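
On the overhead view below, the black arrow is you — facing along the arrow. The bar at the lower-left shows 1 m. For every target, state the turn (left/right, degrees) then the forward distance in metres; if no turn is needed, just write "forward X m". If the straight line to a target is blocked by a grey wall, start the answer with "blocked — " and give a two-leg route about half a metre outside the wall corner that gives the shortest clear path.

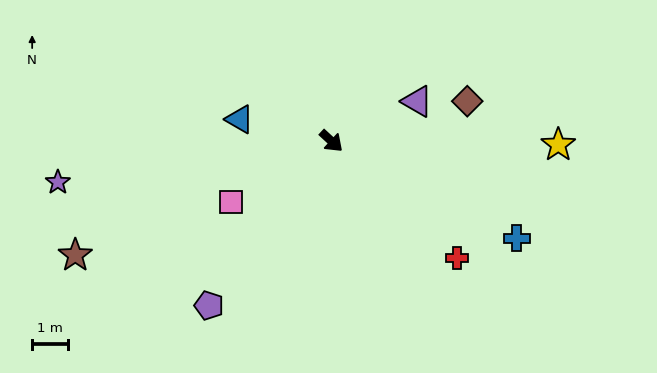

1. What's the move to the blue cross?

turn left 15°, forward 5.9 m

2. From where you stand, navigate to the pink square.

turn right 106°, forward 3.3 m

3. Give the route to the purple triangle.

turn left 68°, forward 2.6 m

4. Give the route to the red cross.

forward 4.8 m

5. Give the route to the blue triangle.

turn right 151°, forward 2.6 m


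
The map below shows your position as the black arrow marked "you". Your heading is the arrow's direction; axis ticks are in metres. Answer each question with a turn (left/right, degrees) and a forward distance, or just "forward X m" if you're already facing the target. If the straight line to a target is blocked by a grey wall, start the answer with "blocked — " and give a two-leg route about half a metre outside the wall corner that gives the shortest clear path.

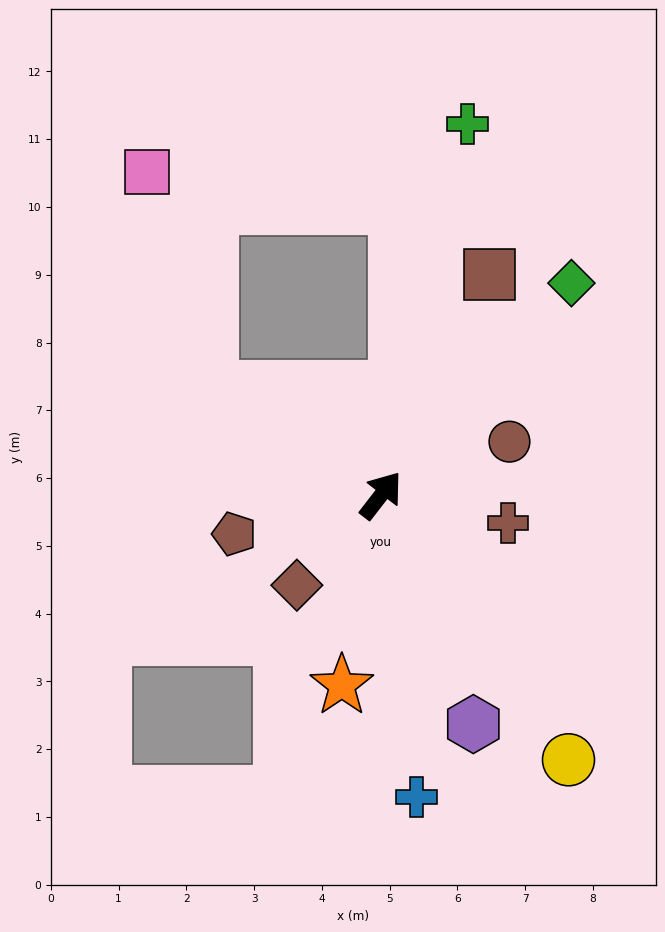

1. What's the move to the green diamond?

turn right 4°, forward 4.2 m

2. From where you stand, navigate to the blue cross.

turn right 136°, forward 4.5 m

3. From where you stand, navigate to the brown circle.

turn right 30°, forward 2.1 m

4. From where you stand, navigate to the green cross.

turn left 25°, forward 5.6 m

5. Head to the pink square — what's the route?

blocked — turn left 96°, forward 3.0 m, then turn right 42°, forward 3.3 m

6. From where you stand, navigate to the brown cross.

turn right 65°, forward 1.9 m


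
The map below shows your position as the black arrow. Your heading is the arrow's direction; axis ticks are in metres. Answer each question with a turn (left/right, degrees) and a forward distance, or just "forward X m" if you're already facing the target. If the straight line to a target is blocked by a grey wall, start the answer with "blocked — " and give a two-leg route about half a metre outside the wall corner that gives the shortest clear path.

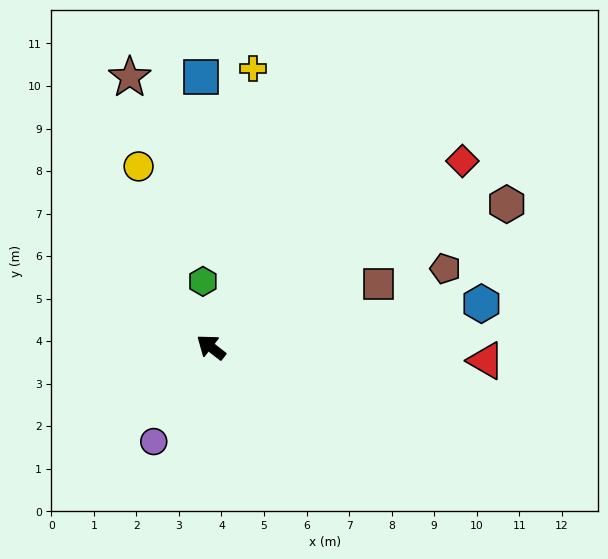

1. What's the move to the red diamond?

turn right 106°, forward 7.4 m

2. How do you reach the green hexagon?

turn right 45°, forward 1.6 m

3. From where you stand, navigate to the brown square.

turn right 121°, forward 4.2 m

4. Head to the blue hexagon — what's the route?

turn right 133°, forward 6.4 m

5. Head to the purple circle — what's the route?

turn left 97°, forward 2.6 m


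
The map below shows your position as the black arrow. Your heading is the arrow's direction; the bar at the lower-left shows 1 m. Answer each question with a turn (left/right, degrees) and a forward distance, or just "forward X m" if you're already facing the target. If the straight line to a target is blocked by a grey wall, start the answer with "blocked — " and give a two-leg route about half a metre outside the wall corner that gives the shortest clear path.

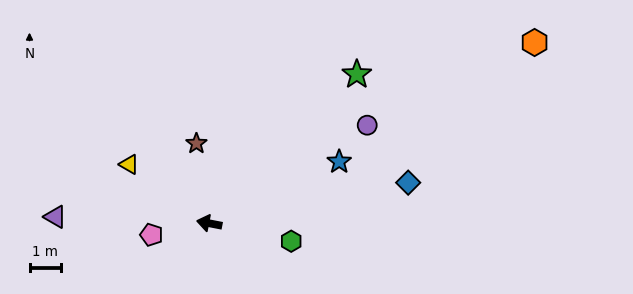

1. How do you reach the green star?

turn right 124°, forward 6.7 m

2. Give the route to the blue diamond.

turn right 157°, forward 6.5 m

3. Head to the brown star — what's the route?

turn right 70°, forward 2.6 m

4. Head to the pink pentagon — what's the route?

turn left 22°, forward 1.9 m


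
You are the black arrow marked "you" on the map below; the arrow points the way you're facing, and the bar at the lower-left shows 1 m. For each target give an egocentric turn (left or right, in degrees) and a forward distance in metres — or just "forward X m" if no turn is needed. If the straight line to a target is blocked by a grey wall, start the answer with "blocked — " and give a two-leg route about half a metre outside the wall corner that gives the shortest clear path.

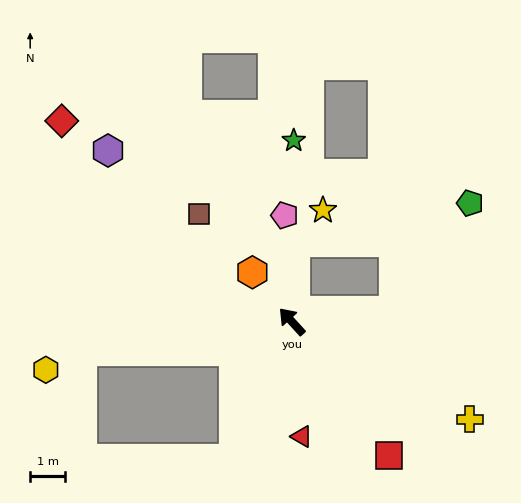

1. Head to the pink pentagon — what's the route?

turn right 39°, forward 3.0 m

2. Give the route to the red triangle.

turn left 143°, forward 3.3 m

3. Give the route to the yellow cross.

turn right 161°, forward 5.8 m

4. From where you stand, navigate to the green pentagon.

blocked — turn right 126°, forward 2.9 m, then turn left 48°, forward 3.8 m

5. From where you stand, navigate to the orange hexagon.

turn right 4°, forward 1.8 m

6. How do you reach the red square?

turn left 174°, forward 4.7 m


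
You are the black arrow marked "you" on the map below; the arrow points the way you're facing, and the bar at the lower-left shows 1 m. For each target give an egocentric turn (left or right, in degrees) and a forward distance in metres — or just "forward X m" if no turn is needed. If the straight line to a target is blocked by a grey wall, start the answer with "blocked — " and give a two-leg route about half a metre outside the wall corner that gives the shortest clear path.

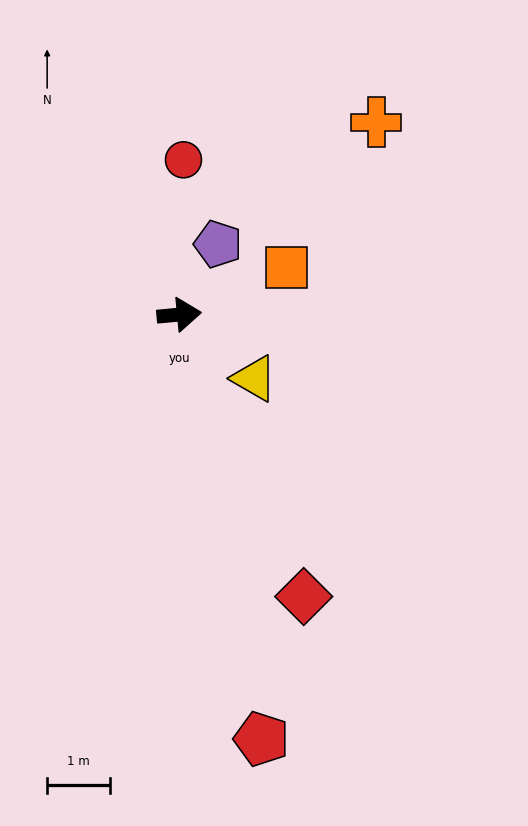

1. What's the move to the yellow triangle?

turn right 46°, forward 1.6 m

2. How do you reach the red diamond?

turn right 72°, forward 4.9 m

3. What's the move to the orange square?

turn left 18°, forward 1.9 m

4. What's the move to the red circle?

turn left 83°, forward 2.5 m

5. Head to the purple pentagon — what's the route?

turn left 56°, forward 1.3 m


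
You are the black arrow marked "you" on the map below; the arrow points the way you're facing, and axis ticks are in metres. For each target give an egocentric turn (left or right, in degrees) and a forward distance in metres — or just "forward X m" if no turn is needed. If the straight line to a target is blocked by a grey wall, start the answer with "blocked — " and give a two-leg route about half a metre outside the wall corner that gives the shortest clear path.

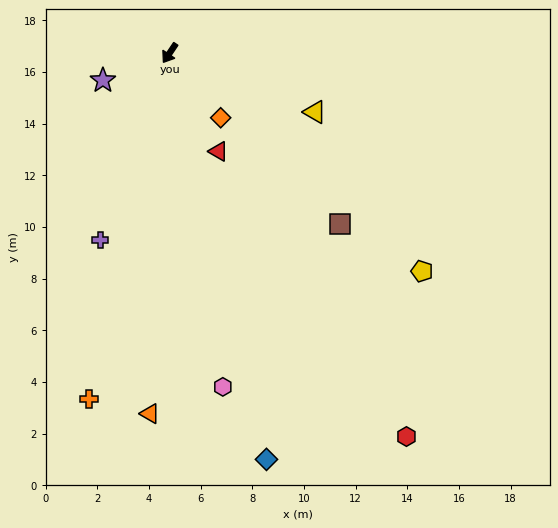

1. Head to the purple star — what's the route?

turn right 34°, forward 2.8 m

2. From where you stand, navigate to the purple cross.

turn left 14°, forward 7.7 m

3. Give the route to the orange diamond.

turn left 72°, forward 3.2 m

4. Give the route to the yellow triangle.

turn left 102°, forward 6.1 m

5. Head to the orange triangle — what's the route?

turn left 31°, forward 14.0 m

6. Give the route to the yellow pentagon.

turn left 83°, forward 12.9 m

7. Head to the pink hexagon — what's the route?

turn left 43°, forward 13.1 m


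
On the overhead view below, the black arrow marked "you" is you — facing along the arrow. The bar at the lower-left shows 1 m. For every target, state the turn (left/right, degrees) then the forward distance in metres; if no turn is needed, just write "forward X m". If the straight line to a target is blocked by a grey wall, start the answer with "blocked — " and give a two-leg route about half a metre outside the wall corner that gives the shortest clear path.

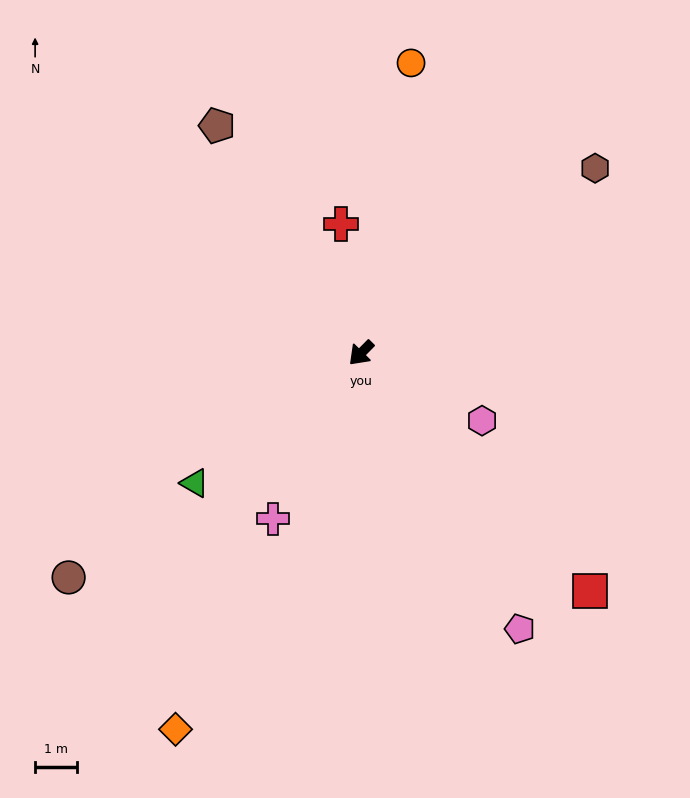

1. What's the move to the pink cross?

turn left 17°, forward 4.5 m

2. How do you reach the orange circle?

turn right 145°, forward 7.0 m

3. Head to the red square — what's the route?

turn left 88°, forward 7.9 m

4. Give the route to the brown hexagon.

turn left 173°, forward 7.1 m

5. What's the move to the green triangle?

turn right 7°, forward 5.0 m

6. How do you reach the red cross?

turn right 127°, forward 3.1 m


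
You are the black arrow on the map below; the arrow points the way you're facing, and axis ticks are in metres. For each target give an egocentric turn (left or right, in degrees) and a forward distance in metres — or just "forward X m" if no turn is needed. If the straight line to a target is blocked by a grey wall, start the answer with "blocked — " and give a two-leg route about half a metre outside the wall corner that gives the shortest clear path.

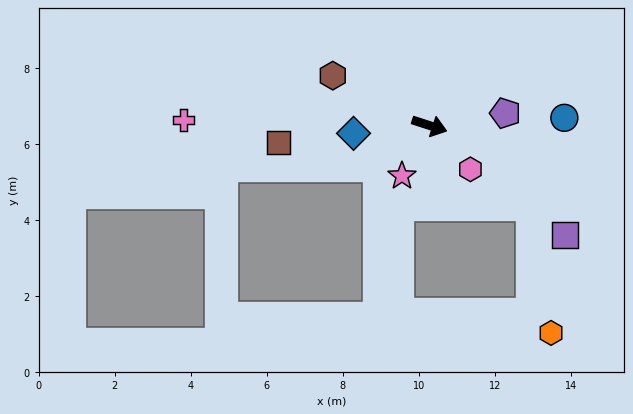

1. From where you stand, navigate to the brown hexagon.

turn left 171°, forward 2.9 m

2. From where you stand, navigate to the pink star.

turn right 101°, forward 1.5 m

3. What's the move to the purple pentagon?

turn left 27°, forward 2.0 m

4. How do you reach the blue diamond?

turn right 156°, forward 2.0 m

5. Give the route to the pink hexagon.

turn right 29°, forward 1.6 m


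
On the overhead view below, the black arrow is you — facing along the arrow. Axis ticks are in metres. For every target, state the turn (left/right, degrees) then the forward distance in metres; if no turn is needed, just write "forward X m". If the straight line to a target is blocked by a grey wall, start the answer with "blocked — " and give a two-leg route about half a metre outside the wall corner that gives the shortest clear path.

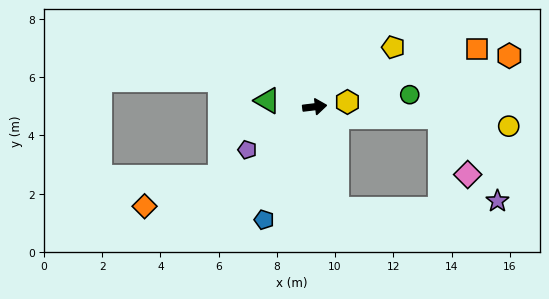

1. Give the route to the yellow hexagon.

forward 1.1 m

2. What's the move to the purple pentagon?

turn right 154°, forward 2.7 m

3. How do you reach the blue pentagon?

turn right 121°, forward 4.3 m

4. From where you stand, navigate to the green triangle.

turn left 166°, forward 1.6 m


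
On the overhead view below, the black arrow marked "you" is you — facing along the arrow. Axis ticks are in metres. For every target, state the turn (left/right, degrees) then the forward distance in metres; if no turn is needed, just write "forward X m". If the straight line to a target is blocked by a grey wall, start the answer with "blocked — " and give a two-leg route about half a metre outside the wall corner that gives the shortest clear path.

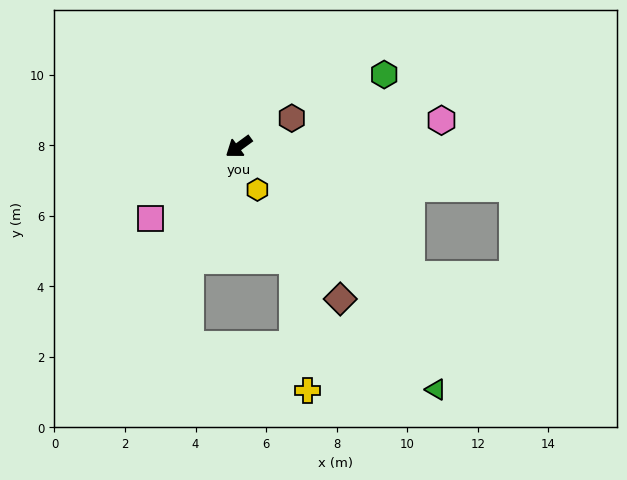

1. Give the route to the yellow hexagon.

turn left 77°, forward 1.3 m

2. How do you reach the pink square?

turn left 3°, forward 3.2 m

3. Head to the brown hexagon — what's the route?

turn left 172°, forward 1.7 m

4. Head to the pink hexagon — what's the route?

turn left 151°, forward 5.8 m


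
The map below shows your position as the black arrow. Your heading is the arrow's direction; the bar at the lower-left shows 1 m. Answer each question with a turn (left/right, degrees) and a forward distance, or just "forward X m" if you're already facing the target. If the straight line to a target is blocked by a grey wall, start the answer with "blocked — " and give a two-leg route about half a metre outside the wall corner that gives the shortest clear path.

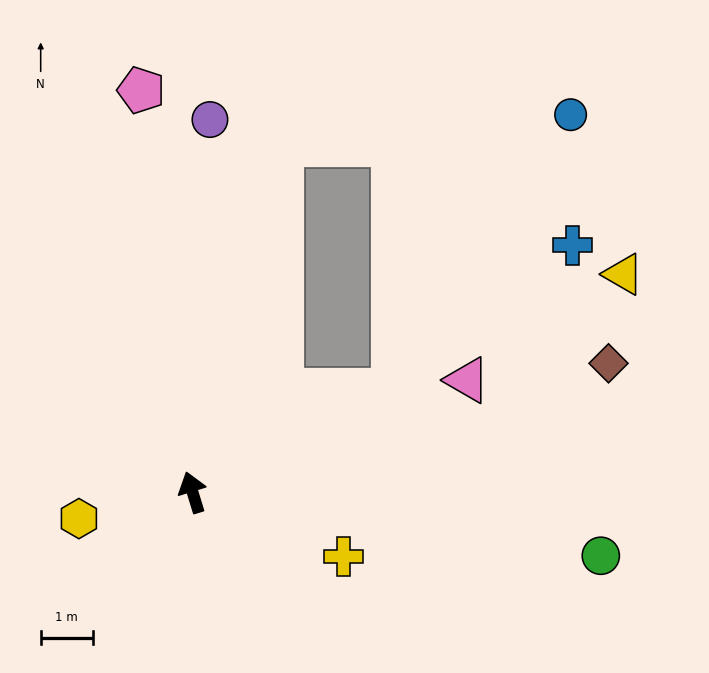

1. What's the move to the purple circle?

turn right 20°, forward 7.2 m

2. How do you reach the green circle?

turn right 116°, forward 7.9 m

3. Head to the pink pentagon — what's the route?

turn right 10°, forward 7.8 m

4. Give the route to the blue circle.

blocked — turn right 80°, forward 4.3 m, then turn left 30°, forward 6.3 m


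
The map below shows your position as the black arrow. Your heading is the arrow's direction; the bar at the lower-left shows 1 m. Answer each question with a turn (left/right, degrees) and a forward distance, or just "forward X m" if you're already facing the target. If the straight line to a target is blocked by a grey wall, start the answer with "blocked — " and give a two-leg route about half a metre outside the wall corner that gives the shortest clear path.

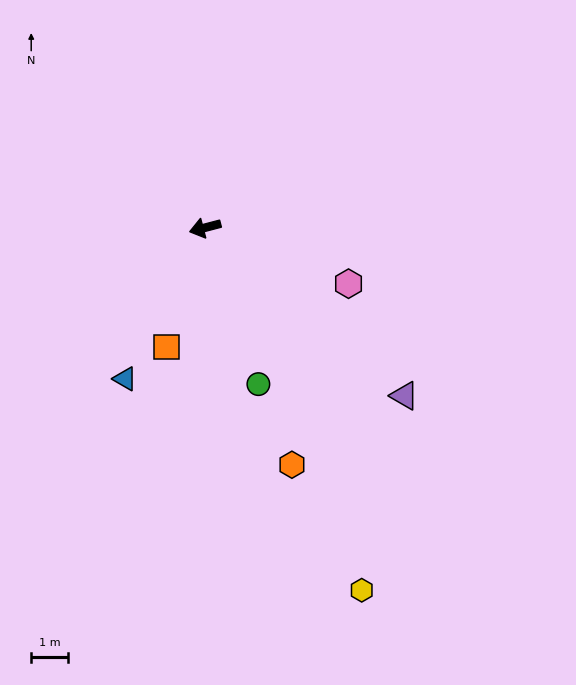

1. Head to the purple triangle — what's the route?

turn left 125°, forward 7.1 m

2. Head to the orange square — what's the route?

turn left 57°, forward 3.4 m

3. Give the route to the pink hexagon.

turn left 144°, forward 4.2 m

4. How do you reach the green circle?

turn left 94°, forward 4.5 m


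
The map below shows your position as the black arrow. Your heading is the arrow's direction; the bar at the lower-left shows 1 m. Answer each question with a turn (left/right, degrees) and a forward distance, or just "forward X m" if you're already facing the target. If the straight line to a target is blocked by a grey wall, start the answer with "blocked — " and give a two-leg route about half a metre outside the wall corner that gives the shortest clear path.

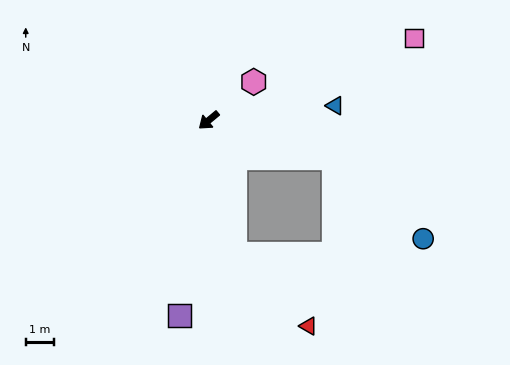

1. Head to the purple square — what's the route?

turn left 42°, forward 7.0 m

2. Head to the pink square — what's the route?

turn left 162°, forward 7.9 m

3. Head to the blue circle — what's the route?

blocked — turn left 123°, forward 4.7 m, then turn right 25°, forward 4.3 m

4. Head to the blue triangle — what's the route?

turn left 147°, forward 4.5 m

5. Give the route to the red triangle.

blocked — turn left 62°, forward 4.9 m, then turn left 33°, forward 3.7 m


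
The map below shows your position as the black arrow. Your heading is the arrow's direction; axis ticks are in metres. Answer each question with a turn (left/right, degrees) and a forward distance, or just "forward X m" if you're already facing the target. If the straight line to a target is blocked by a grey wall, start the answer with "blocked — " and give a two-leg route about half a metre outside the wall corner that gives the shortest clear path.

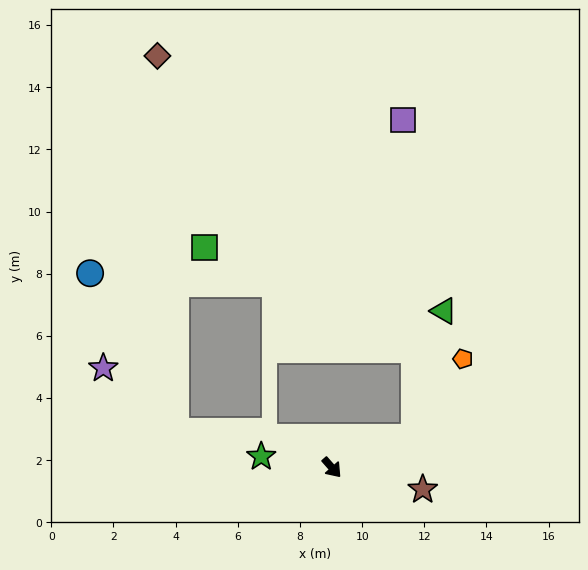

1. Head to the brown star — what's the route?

turn left 35°, forward 3.0 m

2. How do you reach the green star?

turn right 140°, forward 2.3 m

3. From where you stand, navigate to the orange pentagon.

blocked — turn left 69°, forward 2.8 m, then turn left 37°, forward 3.0 m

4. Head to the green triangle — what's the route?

blocked — turn left 69°, forward 2.8 m, then turn left 56°, forward 4.2 m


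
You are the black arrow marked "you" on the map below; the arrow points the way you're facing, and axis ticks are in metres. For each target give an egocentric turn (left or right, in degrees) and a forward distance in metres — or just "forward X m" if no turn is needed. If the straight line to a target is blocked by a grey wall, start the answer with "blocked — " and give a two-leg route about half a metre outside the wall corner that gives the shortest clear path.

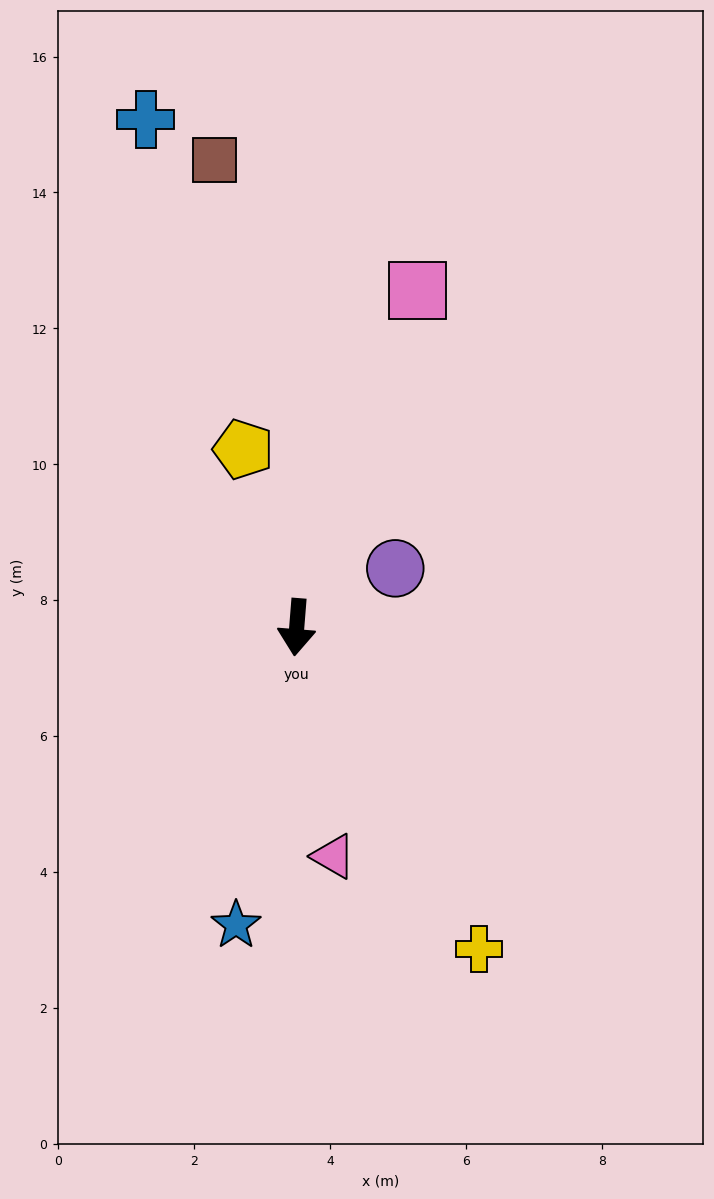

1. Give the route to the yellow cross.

turn left 34°, forward 5.4 m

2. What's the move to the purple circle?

turn left 125°, forward 1.7 m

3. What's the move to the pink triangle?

turn left 14°, forward 3.4 m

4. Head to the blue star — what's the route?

turn right 7°, forward 4.5 m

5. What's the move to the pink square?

turn left 165°, forward 5.3 m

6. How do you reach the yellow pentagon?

turn right 159°, forward 2.7 m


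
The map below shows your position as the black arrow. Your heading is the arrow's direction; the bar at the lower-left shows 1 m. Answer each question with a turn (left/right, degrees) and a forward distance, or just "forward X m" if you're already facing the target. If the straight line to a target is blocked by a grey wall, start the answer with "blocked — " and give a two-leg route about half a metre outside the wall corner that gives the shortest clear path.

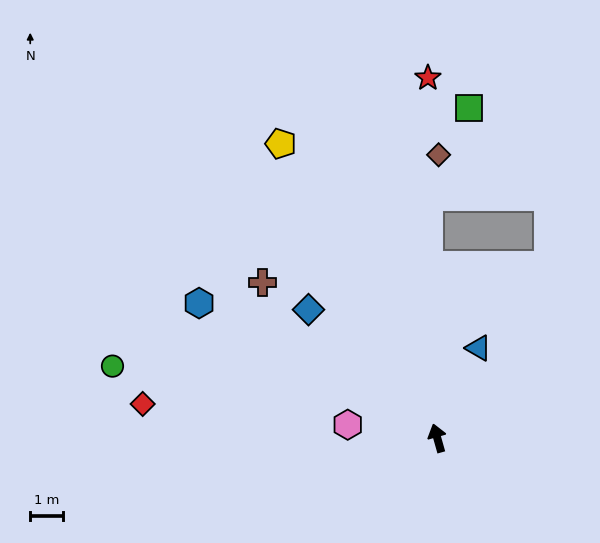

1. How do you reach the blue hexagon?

turn left 45°, forward 8.3 m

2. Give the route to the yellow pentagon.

turn left 12°, forward 10.1 m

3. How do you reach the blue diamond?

turn left 29°, forward 5.5 m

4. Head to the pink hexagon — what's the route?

turn left 66°, forward 2.8 m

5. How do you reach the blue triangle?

turn right 40°, forward 3.0 m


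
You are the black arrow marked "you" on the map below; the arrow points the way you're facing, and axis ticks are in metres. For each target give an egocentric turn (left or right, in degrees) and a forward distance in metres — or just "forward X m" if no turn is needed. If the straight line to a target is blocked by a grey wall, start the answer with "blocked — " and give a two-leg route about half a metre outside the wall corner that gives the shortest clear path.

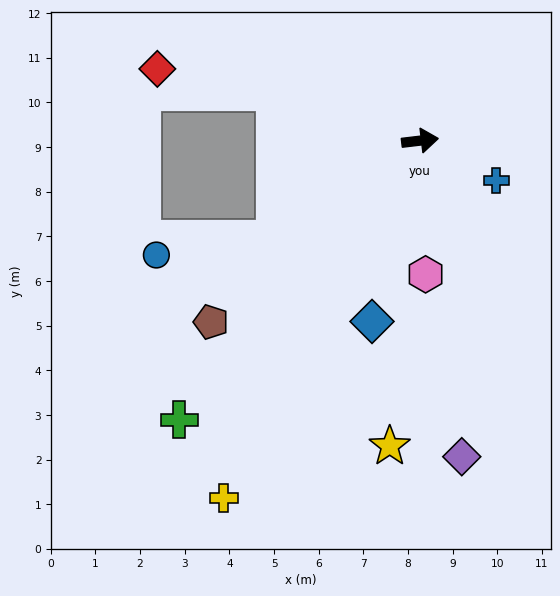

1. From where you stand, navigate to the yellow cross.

turn right 126°, forward 9.1 m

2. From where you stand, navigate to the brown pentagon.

turn right 146°, forward 6.2 m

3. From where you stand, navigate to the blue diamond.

turn right 112°, forward 4.2 m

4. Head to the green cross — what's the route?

turn right 138°, forward 8.3 m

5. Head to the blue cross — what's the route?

turn right 35°, forward 1.9 m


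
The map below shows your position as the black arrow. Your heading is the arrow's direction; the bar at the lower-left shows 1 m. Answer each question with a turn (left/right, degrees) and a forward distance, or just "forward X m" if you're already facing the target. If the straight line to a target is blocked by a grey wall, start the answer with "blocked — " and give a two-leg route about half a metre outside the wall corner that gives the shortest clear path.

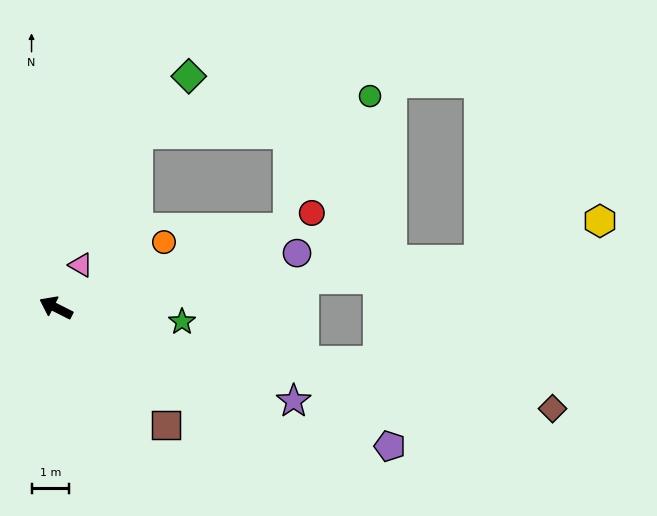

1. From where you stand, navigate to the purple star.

turn right 175°, forward 6.8 m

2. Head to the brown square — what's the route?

turn left 160°, forward 4.3 m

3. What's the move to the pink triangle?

turn right 93°, forward 1.3 m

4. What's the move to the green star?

turn right 160°, forward 3.4 m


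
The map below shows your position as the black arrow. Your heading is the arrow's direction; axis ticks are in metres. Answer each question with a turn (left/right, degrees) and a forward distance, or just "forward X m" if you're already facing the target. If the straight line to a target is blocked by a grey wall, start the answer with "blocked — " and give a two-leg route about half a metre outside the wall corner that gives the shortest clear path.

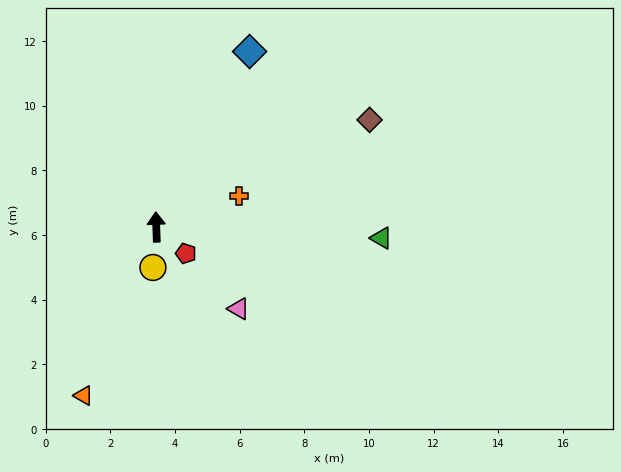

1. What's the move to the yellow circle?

turn left 173°, forward 1.3 m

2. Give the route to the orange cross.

turn right 72°, forward 2.7 m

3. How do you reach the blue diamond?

turn right 30°, forward 6.1 m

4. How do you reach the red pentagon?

turn right 134°, forward 1.2 m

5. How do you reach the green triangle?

turn right 95°, forward 7.0 m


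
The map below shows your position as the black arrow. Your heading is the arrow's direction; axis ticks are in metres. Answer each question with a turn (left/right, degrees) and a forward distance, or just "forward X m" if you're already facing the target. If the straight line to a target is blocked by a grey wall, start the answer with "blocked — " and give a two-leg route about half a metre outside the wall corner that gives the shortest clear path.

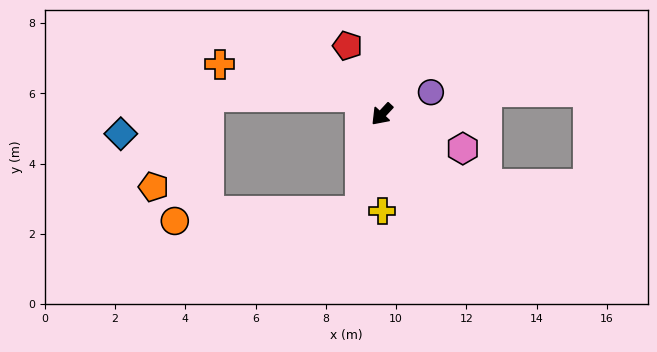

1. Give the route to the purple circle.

turn left 157°, forward 1.5 m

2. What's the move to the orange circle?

blocked — turn left 30°, forward 2.8 m, then turn right 74°, forward 5.3 m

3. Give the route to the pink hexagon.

turn left 110°, forward 2.5 m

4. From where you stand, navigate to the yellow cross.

turn left 43°, forward 2.8 m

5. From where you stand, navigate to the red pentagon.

turn right 110°, forward 2.2 m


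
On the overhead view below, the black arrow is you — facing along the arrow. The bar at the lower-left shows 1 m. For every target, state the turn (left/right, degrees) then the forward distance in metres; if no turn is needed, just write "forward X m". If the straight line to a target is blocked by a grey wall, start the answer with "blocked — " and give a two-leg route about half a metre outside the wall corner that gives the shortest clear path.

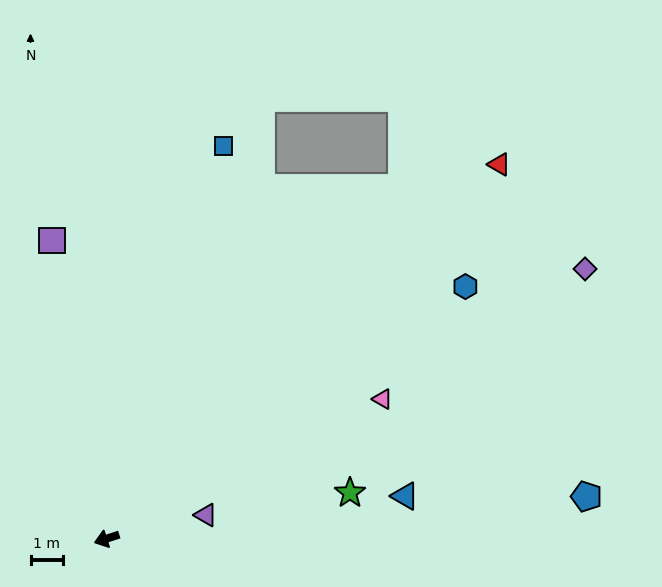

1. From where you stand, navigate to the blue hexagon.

turn right 163°, forward 13.6 m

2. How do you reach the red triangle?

turn right 154°, forward 16.8 m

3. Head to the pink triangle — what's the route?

turn right 171°, forward 9.6 m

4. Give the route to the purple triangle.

turn left 175°, forward 3.2 m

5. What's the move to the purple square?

turn right 98°, forward 9.4 m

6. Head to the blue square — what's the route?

turn right 125°, forward 12.7 m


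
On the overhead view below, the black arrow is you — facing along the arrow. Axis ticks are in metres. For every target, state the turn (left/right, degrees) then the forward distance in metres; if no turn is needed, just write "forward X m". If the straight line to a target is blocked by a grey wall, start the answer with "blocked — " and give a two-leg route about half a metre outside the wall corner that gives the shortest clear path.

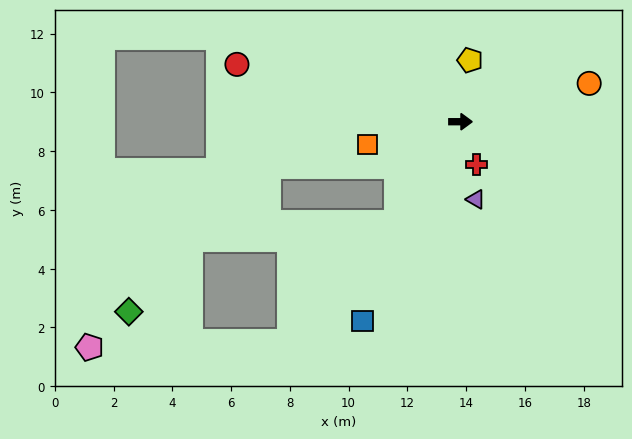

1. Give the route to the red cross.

turn right 70°, forward 1.6 m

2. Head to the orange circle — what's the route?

turn left 17°, forward 4.6 m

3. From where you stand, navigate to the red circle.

turn left 166°, forward 7.9 m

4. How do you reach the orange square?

turn right 166°, forward 3.3 m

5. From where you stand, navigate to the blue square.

turn right 116°, forward 7.6 m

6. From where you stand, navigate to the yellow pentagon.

turn left 81°, forward 2.1 m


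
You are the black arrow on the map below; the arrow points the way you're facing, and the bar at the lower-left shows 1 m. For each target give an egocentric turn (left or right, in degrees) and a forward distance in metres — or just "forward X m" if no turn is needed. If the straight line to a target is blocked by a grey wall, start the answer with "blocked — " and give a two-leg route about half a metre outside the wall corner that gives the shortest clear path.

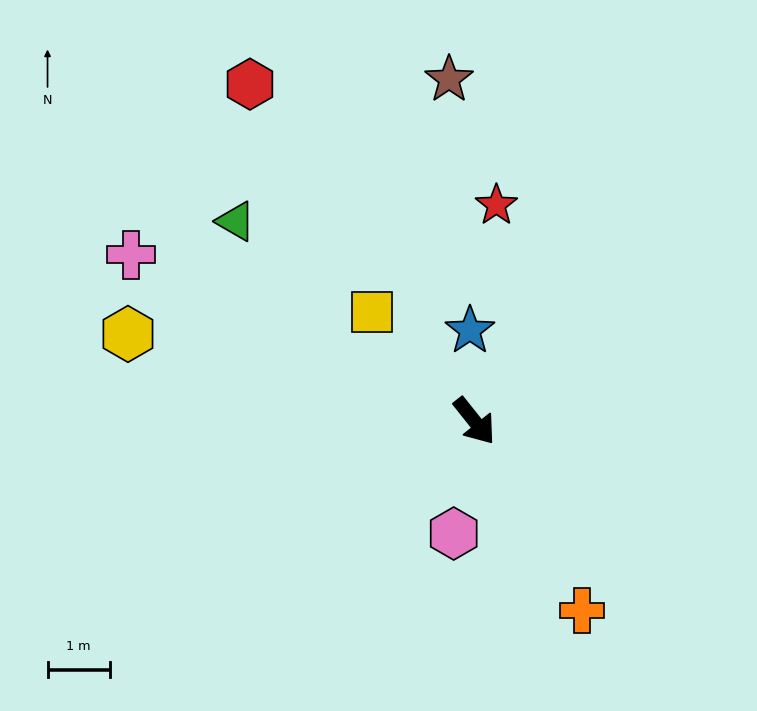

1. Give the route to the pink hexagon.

turn right 49°, forward 1.8 m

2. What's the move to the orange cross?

turn right 9°, forward 3.5 m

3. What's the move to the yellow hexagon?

turn right 143°, forward 5.7 m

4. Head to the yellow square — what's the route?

turn right 175°, forward 2.4 m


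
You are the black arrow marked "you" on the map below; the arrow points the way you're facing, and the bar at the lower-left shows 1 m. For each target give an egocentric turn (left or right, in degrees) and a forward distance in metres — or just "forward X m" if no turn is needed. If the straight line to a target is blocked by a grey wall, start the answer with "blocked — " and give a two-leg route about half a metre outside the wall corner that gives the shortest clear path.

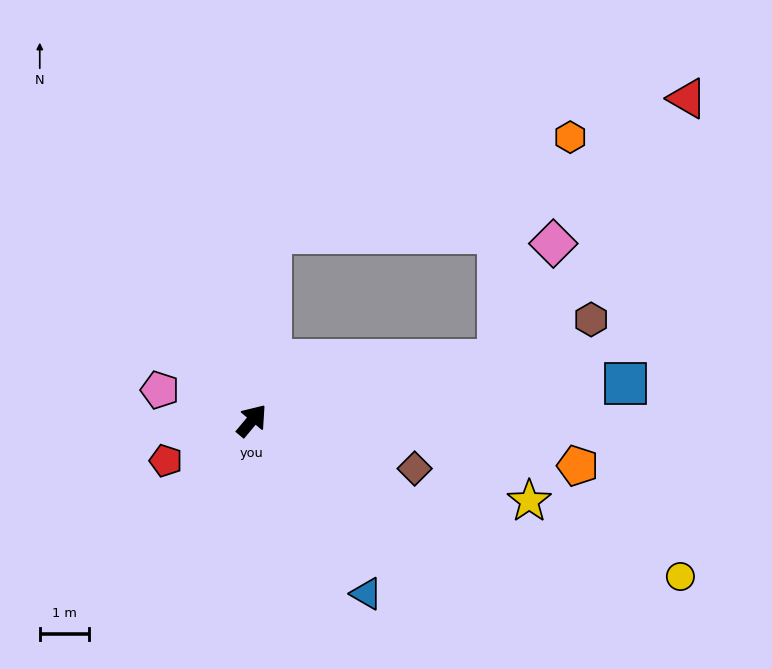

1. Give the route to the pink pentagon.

turn left 112°, forward 2.0 m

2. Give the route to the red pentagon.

turn left 155°, forward 1.9 m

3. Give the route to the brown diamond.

turn right 67°, forward 3.5 m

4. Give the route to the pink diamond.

blocked — turn right 36°, forward 5.2 m, then turn left 51°, forward 2.6 m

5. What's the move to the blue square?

turn right 44°, forward 7.6 m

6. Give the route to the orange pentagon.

turn right 58°, forward 6.7 m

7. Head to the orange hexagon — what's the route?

blocked — turn left 34°, forward 3.8 m, then turn right 66°, forward 6.4 m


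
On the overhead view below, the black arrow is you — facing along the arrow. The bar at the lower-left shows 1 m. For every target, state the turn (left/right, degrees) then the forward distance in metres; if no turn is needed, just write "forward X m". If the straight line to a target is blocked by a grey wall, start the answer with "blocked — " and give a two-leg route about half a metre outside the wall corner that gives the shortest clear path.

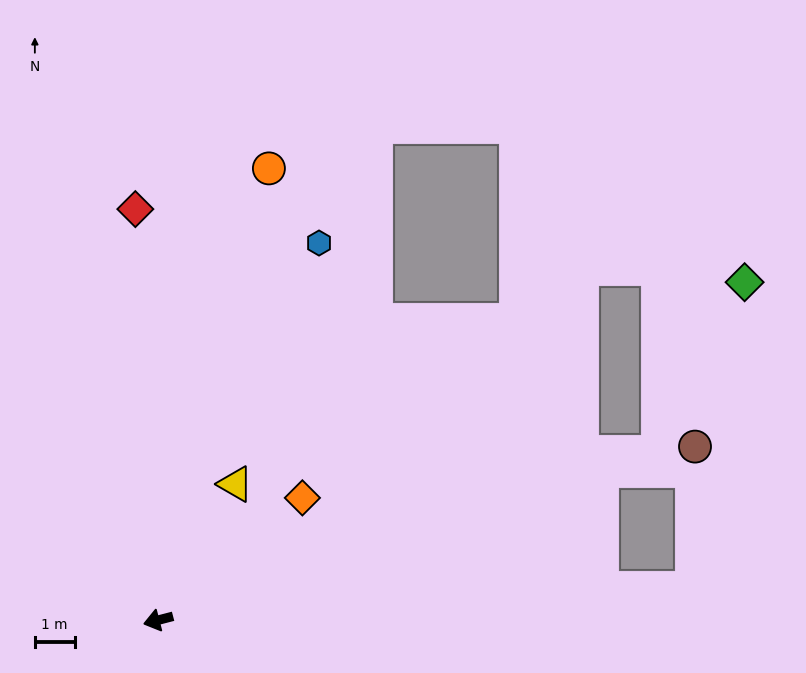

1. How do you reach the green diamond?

blocked — turn right 176°, forward 13.3 m, then turn left 44°, forward 4.8 m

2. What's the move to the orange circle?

turn right 118°, forward 11.7 m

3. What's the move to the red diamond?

turn right 101°, forward 10.3 m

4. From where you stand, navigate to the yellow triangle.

turn right 134°, forward 3.9 m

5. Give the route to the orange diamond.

turn right 154°, forward 4.8 m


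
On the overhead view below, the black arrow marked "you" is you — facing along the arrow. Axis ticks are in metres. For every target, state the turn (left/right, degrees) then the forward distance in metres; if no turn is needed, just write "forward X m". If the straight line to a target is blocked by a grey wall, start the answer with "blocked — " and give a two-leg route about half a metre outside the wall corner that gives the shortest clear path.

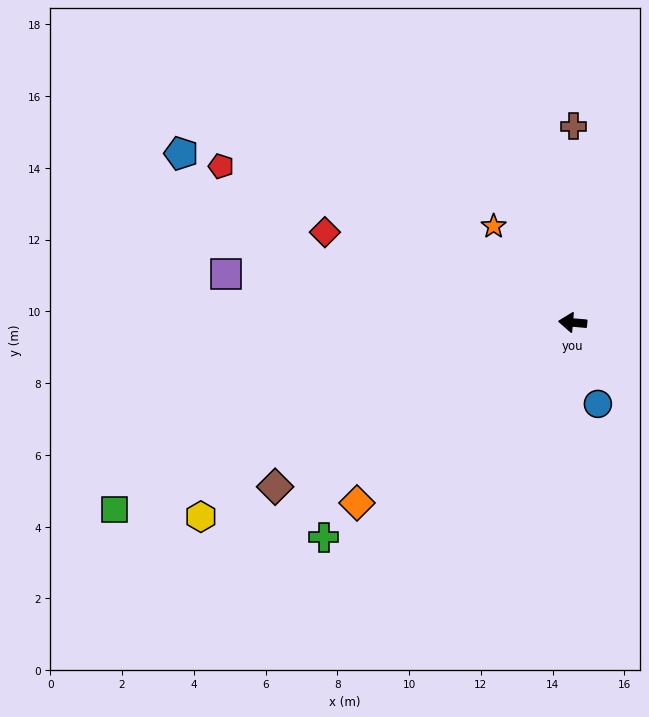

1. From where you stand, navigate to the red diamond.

turn right 15°, forward 7.3 m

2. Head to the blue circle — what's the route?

turn left 112°, forward 2.4 m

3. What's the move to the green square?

turn left 27°, forward 13.8 m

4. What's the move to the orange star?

turn right 46°, forward 3.5 m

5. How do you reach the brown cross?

turn right 85°, forward 5.5 m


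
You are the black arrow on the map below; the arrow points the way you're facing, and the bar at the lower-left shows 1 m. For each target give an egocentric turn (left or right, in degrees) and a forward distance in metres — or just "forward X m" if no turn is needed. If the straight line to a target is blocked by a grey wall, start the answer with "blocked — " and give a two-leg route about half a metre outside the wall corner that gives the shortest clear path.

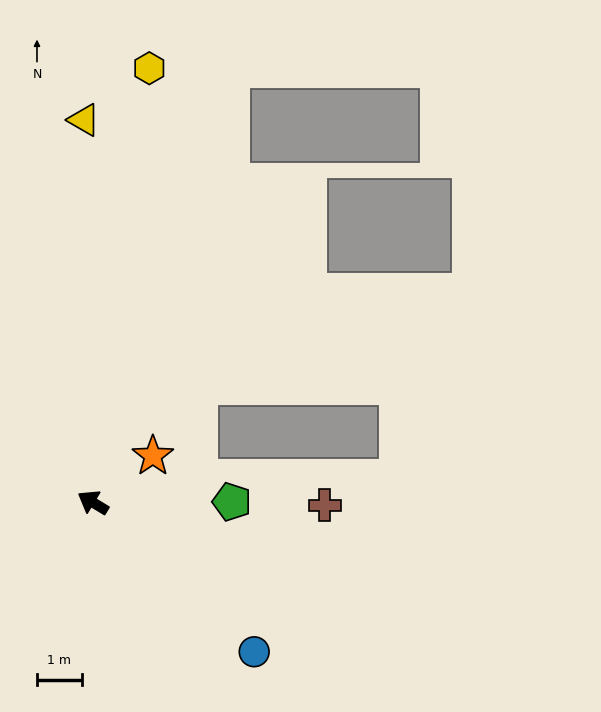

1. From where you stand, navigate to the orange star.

turn right 111°, forward 1.7 m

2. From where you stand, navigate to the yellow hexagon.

turn right 66°, forward 9.7 m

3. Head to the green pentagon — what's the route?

turn right 149°, forward 3.1 m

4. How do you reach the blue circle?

turn left 168°, forward 4.9 m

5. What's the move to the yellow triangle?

turn right 57°, forward 8.5 m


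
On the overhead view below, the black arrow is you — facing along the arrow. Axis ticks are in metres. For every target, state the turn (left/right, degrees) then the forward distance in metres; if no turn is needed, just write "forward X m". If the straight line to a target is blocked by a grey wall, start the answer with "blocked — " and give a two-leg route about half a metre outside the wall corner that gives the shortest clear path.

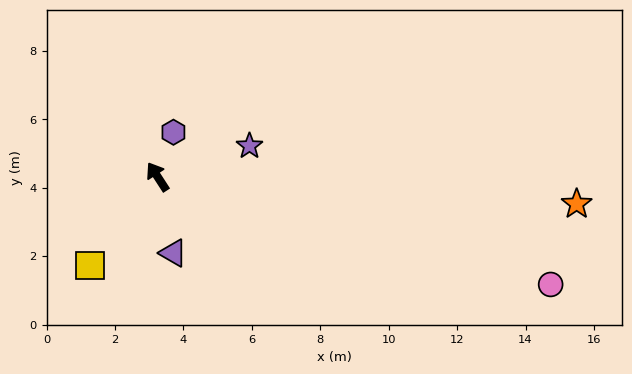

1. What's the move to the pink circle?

turn right 138°, forward 11.9 m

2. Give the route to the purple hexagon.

turn right 53°, forward 1.4 m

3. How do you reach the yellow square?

turn left 110°, forward 3.3 m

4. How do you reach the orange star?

turn right 127°, forward 12.3 m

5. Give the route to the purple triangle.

turn left 159°, forward 2.3 m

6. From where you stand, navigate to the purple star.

turn right 104°, forward 2.8 m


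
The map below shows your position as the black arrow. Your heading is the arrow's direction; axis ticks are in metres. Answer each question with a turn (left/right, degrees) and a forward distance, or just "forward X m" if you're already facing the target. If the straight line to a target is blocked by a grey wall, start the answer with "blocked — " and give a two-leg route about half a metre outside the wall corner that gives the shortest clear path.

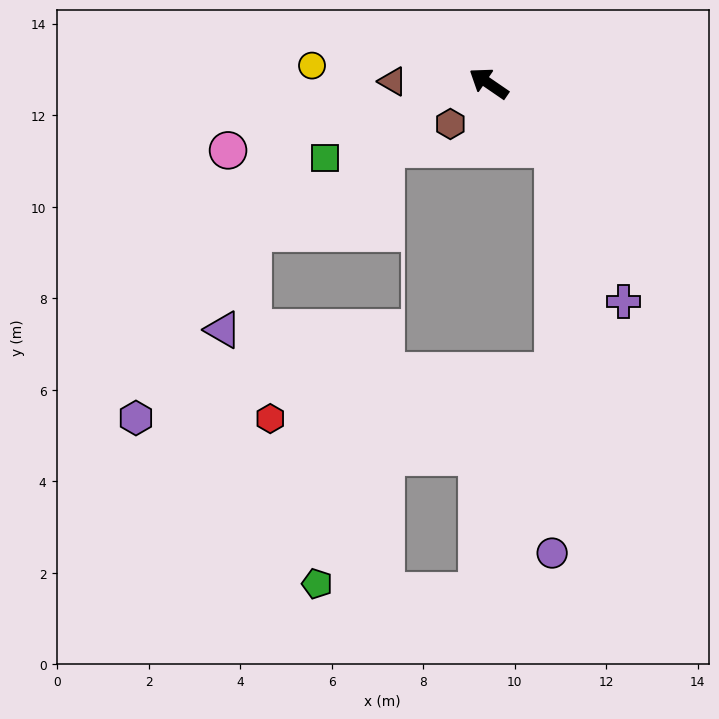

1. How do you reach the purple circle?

blocked — turn left 169°, forward 2.0 m, then turn right 45°, forward 8.8 m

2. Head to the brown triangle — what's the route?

turn left 33°, forward 2.1 m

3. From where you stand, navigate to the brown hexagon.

turn left 81°, forward 1.2 m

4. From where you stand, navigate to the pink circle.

turn left 49°, forward 5.9 m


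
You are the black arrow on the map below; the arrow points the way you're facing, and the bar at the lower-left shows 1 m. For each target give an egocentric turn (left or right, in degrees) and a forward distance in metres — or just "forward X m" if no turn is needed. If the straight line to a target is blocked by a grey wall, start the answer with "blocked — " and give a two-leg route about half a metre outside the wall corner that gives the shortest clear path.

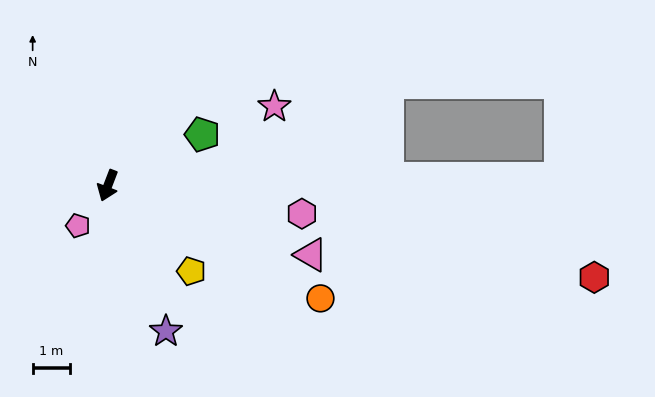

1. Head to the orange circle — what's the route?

turn left 83°, forward 6.4 m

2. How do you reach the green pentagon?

turn left 139°, forward 2.9 m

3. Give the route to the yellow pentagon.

turn left 65°, forward 3.2 m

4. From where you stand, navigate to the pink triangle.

turn left 92°, forward 5.7 m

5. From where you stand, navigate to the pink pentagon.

turn right 16°, forward 1.3 m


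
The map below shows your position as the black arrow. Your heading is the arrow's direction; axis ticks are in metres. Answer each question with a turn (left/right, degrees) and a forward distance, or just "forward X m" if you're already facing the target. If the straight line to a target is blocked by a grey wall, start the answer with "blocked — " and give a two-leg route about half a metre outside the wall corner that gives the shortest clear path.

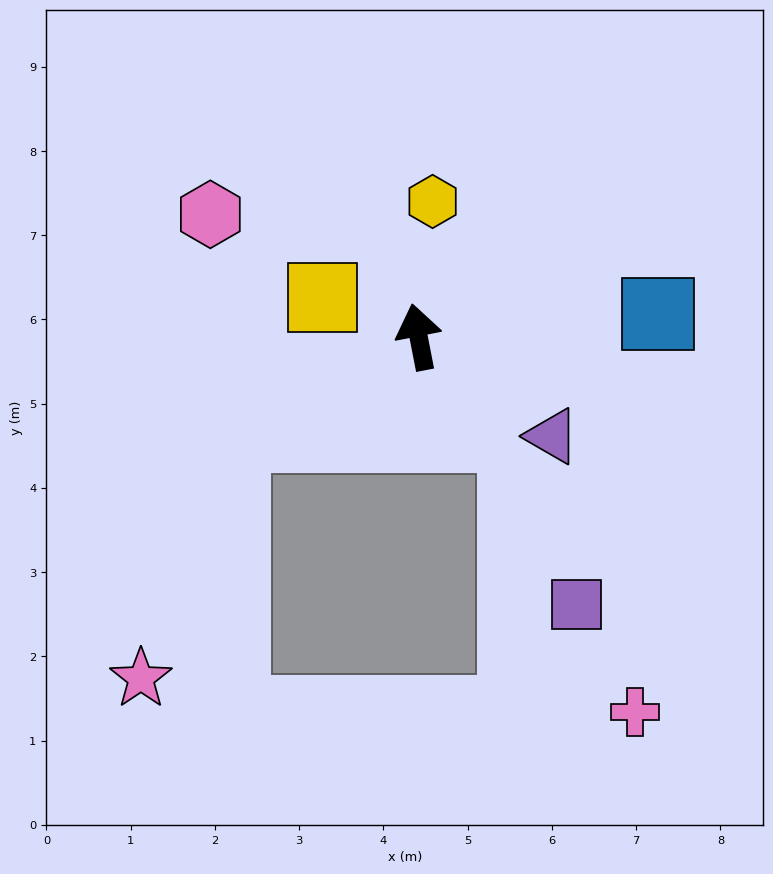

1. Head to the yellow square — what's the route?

turn left 57°, forward 1.2 m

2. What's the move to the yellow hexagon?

turn right 17°, forward 1.6 m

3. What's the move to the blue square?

turn right 96°, forward 2.9 m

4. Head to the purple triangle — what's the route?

turn right 138°, forward 2.0 m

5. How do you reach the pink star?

blocked — turn left 107°, forward 2.5 m, then turn left 41°, forward 3.1 m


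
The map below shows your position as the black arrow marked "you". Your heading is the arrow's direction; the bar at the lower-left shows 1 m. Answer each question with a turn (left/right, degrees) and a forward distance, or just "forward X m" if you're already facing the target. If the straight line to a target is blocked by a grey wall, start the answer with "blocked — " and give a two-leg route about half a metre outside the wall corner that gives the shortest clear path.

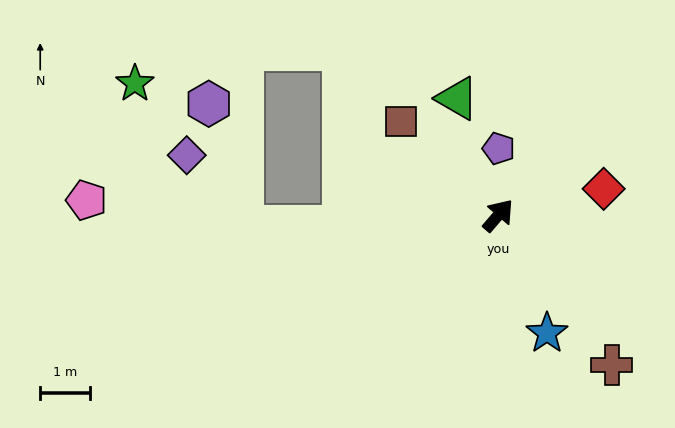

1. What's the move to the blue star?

turn right 117°, forward 2.5 m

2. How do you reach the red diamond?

turn right 35°, forward 2.2 m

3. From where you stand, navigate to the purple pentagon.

turn left 40°, forward 1.3 m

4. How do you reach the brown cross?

turn right 102°, forward 3.7 m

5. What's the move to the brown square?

turn left 87°, forward 2.7 m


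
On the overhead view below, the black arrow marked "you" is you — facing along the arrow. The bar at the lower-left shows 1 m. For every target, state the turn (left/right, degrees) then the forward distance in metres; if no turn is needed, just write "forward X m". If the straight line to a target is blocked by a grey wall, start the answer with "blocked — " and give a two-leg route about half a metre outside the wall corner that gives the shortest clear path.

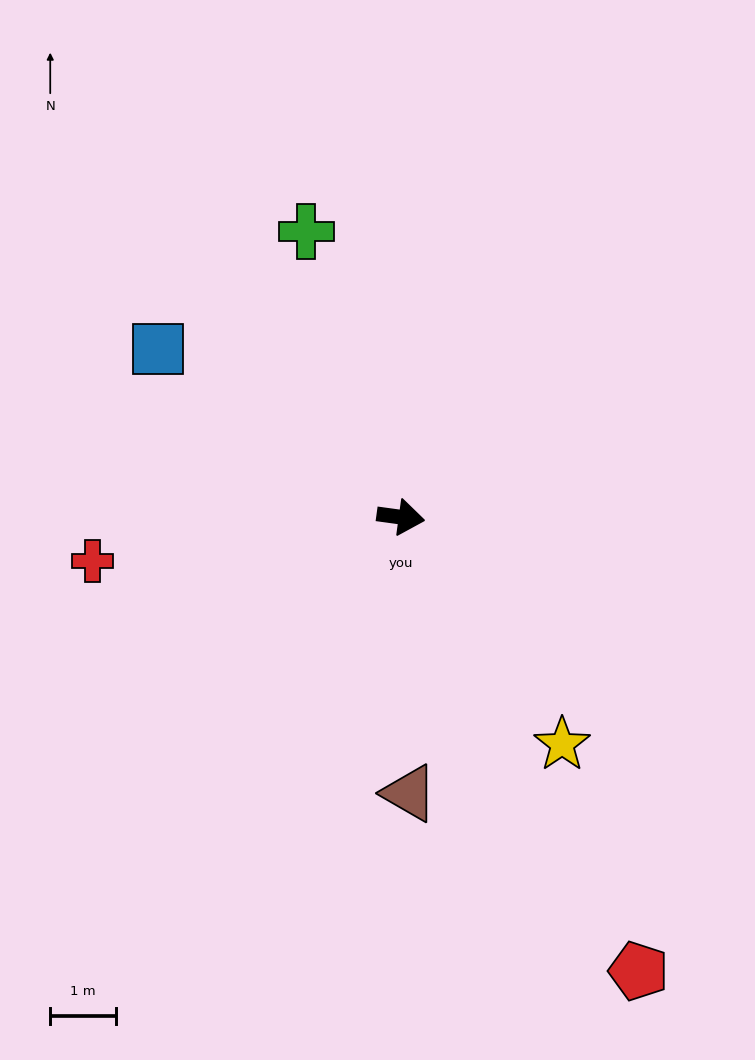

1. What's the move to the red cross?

turn right 164°, forward 4.7 m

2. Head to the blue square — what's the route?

turn left 153°, forward 4.5 m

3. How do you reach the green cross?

turn left 116°, forward 4.6 m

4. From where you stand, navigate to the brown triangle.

turn right 80°, forward 4.2 m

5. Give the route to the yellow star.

turn right 47°, forward 4.2 m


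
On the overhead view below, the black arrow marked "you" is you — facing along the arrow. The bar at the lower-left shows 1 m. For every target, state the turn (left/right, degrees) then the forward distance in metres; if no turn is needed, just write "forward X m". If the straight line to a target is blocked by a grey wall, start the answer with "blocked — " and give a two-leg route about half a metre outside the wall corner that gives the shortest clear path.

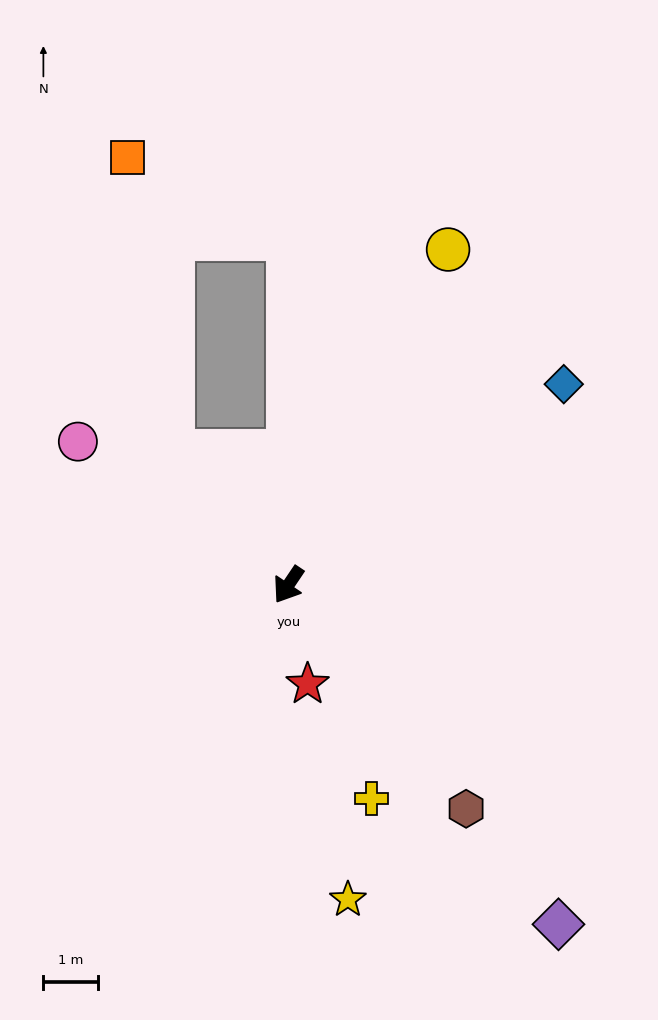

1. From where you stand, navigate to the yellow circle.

turn right 172°, forward 6.8 m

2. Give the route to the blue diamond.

turn left 160°, forward 6.2 m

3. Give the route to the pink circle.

turn right 90°, forward 4.6 m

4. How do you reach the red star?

turn left 45°, forward 1.8 m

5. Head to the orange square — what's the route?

blocked — turn right 105°, forward 3.2 m, then turn right 33°, forward 5.4 m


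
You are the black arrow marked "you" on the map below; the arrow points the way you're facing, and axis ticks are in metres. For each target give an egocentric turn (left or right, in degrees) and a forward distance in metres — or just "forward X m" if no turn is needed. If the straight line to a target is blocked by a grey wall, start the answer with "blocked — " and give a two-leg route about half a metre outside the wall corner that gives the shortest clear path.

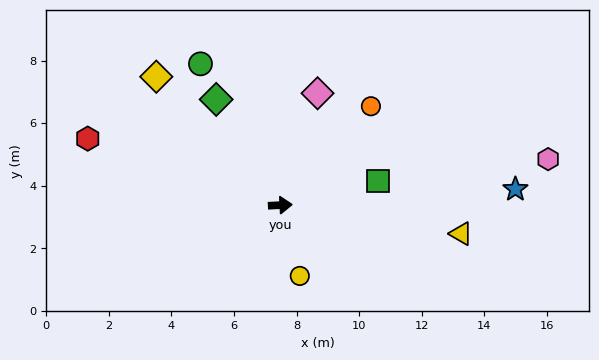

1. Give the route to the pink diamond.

turn left 69°, forward 3.8 m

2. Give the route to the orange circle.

turn left 45°, forward 4.3 m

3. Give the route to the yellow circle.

turn right 78°, forward 2.3 m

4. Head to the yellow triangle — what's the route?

turn right 12°, forward 5.8 m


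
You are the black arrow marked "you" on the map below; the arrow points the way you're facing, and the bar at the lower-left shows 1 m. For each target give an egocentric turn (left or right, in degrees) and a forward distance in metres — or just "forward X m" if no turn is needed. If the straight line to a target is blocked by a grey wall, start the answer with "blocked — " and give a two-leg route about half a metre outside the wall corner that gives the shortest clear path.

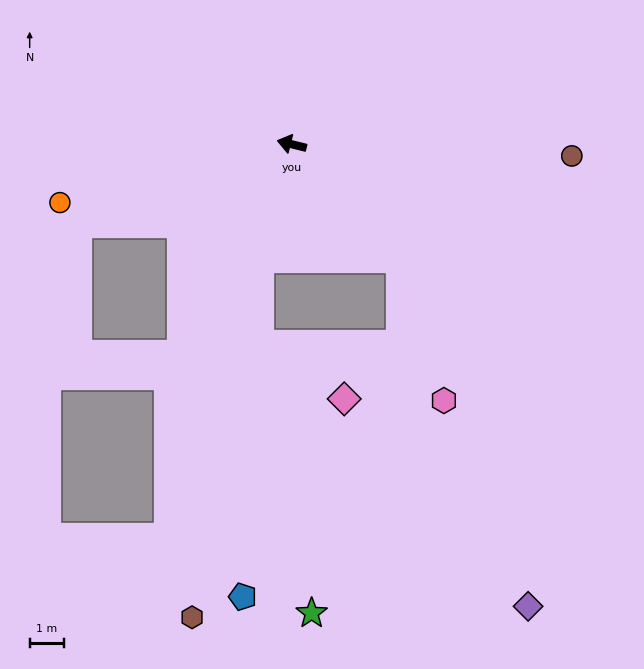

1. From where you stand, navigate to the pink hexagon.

blocked — turn left 148°, forward 4.5 m, then turn right 27°, forward 4.3 m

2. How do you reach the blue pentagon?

blocked — turn left 88°, forward 3.4 m, then turn left 13°, forward 9.8 m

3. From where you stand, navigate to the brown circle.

turn right 168°, forward 8.1 m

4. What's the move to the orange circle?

turn left 28°, forward 6.9 m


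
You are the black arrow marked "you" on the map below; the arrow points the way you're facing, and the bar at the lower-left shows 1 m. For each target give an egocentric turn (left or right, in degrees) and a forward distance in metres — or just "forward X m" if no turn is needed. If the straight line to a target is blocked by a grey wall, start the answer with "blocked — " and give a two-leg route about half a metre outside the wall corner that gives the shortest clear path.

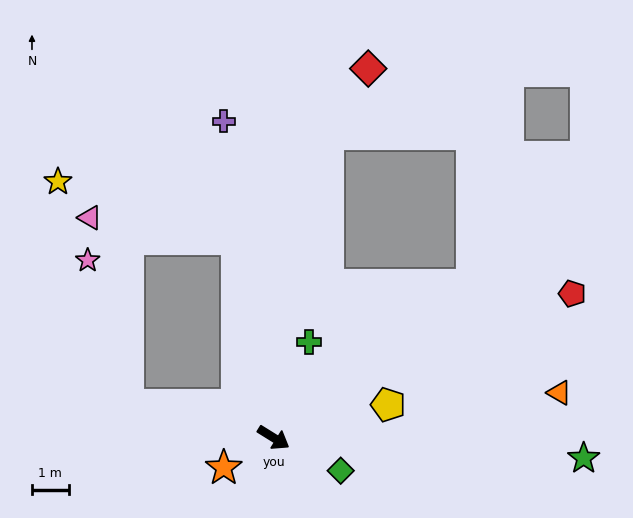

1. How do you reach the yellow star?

blocked — turn left 132°, forward 5.5 m, then turn left 62°, forward 5.1 m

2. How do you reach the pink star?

blocked — turn right 161°, forward 4.0 m, then turn right 61°, forward 4.1 m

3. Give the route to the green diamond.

turn left 6°, forward 2.0 m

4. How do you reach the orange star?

turn right 117°, forward 1.6 m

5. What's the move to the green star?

turn left 28°, forward 8.4 m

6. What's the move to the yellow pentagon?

turn left 48°, forward 3.2 m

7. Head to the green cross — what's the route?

turn left 102°, forward 2.8 m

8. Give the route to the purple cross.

turn left 131°, forward 8.7 m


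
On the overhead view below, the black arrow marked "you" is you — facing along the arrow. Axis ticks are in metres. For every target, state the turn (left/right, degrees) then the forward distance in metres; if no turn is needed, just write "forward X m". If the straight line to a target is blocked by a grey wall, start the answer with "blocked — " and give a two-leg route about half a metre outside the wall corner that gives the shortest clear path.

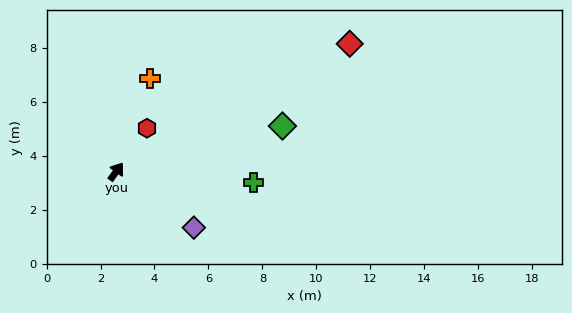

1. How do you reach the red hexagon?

forward 2.0 m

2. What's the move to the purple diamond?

turn right 90°, forward 3.5 m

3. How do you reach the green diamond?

turn right 39°, forward 6.4 m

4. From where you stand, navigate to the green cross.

turn right 59°, forward 5.1 m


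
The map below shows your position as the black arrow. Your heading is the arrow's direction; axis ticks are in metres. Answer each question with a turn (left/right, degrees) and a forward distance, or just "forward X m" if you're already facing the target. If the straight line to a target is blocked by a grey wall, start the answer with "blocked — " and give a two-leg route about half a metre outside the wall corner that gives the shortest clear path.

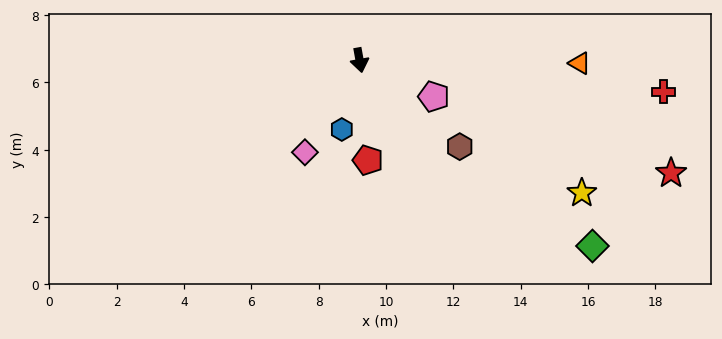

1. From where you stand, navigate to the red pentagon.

turn right 5°, forward 3.0 m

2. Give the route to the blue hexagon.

turn right 25°, forward 2.1 m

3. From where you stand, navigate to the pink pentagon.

turn left 54°, forward 2.5 m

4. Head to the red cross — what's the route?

turn left 74°, forward 9.1 m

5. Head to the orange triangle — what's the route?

turn left 79°, forward 6.5 m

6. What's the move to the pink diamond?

turn right 41°, forward 3.2 m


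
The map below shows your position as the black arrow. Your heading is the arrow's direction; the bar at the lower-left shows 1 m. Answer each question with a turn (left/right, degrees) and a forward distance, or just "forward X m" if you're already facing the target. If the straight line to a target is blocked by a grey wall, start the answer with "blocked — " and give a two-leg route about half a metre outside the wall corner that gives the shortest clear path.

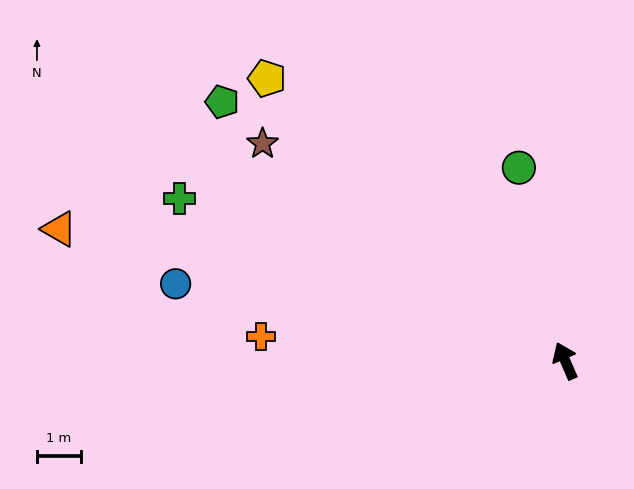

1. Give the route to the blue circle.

turn left 55°, forward 9.0 m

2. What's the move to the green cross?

turn left 44°, forward 9.5 m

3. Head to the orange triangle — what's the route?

turn left 52°, forward 11.8 m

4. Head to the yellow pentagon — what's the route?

turn left 23°, forward 9.3 m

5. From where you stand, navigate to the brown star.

turn left 31°, forward 8.4 m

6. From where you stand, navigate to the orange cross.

turn left 62°, forward 6.9 m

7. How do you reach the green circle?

turn right 10°, forward 4.5 m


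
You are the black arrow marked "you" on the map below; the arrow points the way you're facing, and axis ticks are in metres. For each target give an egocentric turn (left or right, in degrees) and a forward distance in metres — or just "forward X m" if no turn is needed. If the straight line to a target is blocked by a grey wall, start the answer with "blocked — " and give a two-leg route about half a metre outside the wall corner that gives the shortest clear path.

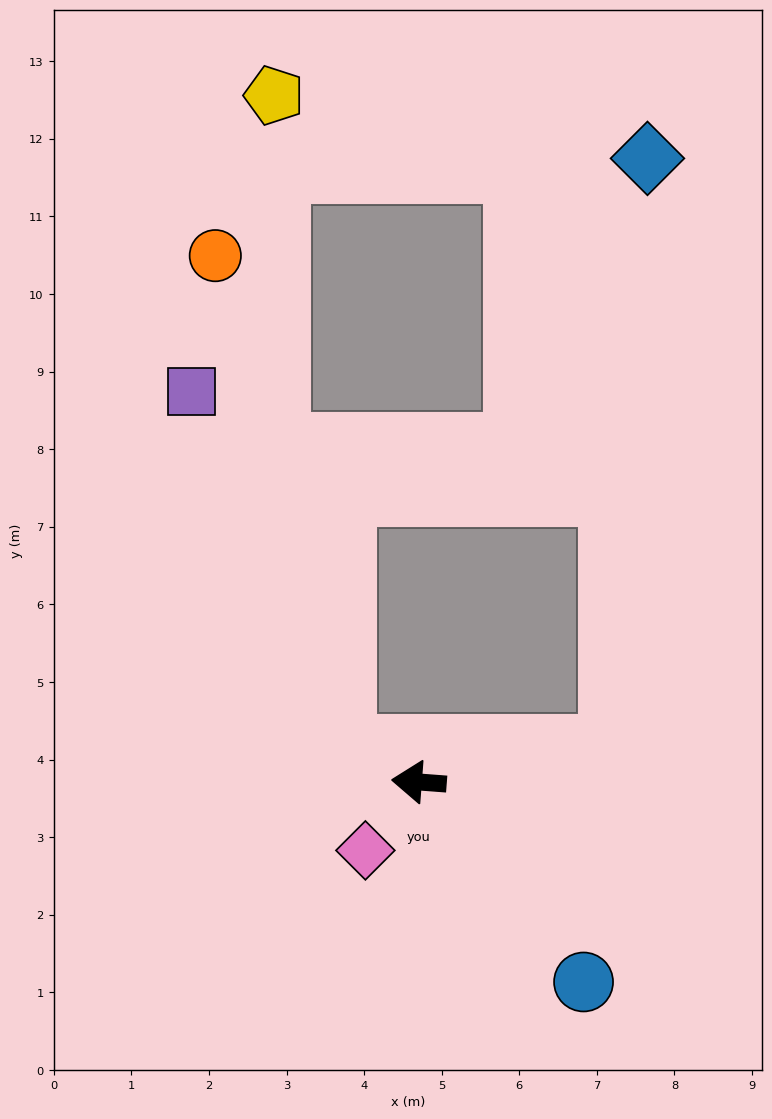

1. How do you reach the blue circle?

turn left 134°, forward 3.3 m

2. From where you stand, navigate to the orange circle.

blocked — turn right 20°, forward 1.1 m, then turn right 51°, forward 6.6 m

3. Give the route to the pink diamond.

turn left 56°, forward 1.1 m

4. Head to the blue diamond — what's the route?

blocked — turn right 166°, forward 2.5 m, then turn left 77°, forward 7.6 m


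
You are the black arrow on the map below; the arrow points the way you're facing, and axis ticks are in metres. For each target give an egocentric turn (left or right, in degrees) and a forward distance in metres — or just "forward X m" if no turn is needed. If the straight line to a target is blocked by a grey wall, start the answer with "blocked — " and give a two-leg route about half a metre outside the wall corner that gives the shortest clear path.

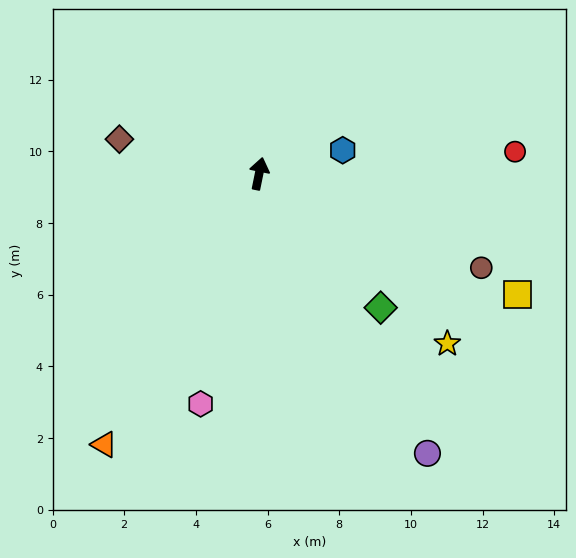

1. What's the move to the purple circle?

turn right 137°, forward 9.1 m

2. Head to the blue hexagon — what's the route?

turn right 63°, forward 2.4 m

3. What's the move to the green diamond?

turn right 126°, forward 5.1 m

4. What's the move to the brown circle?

turn right 101°, forward 6.7 m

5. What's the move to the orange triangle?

turn left 162°, forward 8.7 m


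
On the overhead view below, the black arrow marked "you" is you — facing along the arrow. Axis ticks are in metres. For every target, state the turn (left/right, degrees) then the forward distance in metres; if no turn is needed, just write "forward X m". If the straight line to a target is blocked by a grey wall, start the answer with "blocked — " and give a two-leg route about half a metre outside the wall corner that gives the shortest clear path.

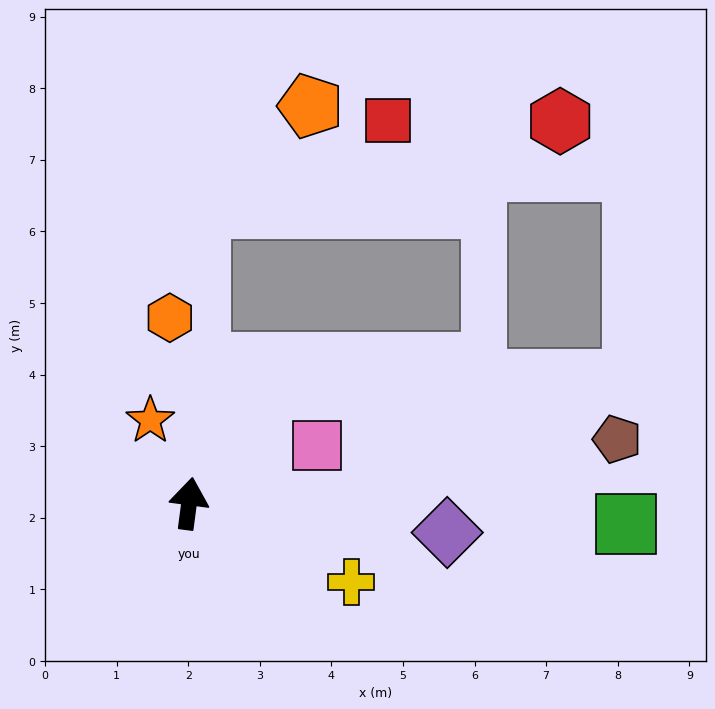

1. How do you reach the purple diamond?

turn right 89°, forward 3.6 m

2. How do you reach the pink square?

turn right 58°, forward 2.0 m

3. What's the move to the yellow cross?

turn right 108°, forward 2.5 m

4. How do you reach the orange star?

turn left 32°, forward 1.3 m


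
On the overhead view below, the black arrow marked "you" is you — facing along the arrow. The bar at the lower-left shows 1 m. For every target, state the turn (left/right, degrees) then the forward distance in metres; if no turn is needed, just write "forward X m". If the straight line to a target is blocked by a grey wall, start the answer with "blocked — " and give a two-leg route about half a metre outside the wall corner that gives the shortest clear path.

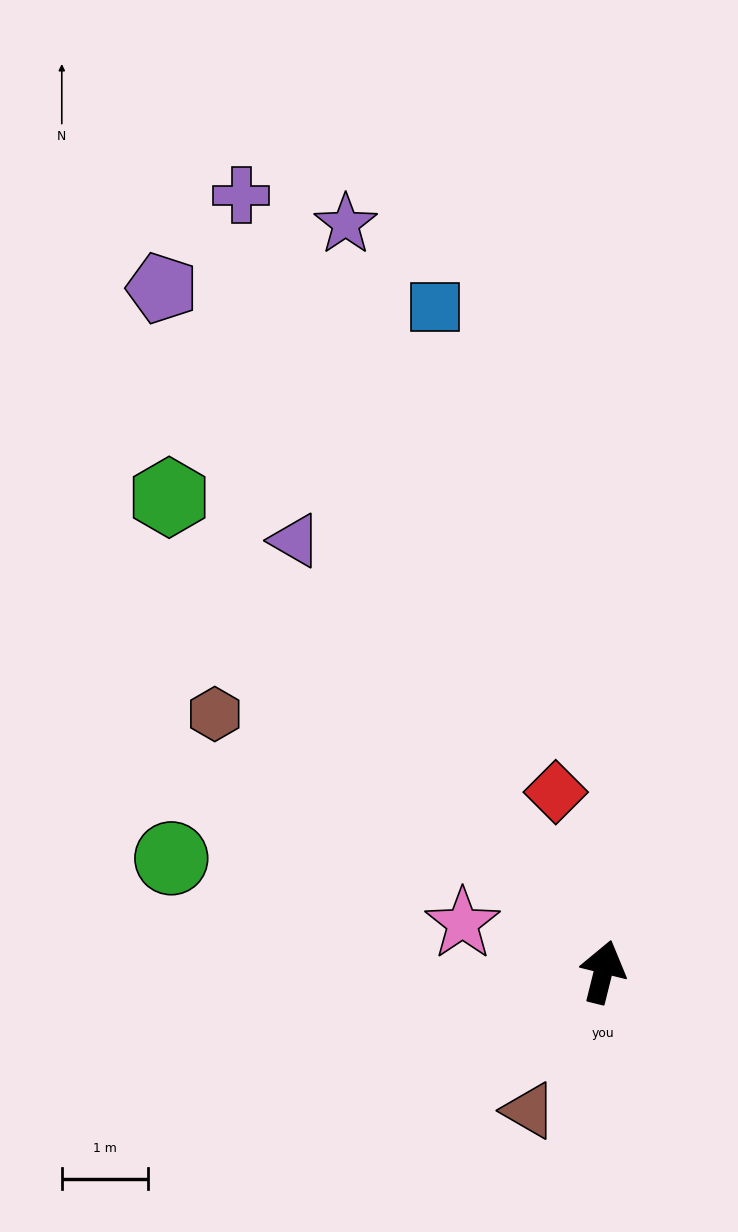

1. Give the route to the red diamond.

turn left 29°, forward 2.1 m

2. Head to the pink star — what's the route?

turn left 85°, forward 1.7 m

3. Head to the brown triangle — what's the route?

turn left 166°, forward 1.8 m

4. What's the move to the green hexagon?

turn left 56°, forward 7.4 m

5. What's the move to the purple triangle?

turn left 50°, forward 6.1 m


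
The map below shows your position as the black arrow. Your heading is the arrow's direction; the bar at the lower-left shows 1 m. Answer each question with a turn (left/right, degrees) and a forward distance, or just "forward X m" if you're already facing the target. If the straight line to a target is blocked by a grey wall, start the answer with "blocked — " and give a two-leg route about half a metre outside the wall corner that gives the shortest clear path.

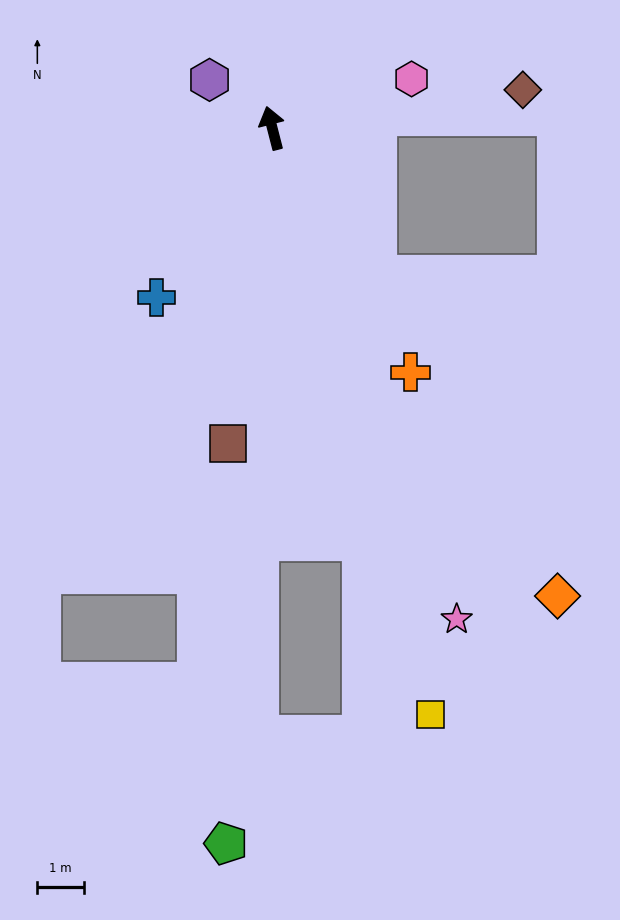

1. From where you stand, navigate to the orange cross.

turn right 165°, forward 6.0 m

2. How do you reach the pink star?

turn right 174°, forward 11.2 m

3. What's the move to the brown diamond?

turn right 96°, forward 5.4 m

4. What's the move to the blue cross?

turn left 131°, forward 4.4 m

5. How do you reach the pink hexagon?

turn right 85°, forward 3.2 m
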